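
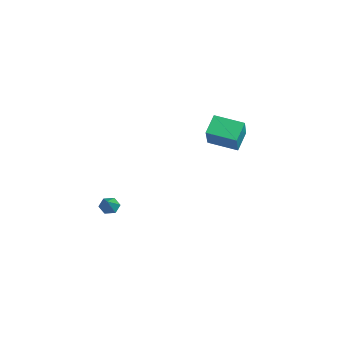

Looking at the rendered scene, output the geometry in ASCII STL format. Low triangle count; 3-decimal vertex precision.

solid 
facet normal -0.696 0.310 -0.647
outer loop
vertex -2.767 -3.14 -4.778
vertex -2.971 -2.821 -4.406
vertex -2.591 -2.642 -4.729
endloop
endfacet
facet normal 0.821 -0.239 -0.519
outer loop
vertex -2.767 -3.14 -4.778
vertex -2.591 -2.642 -4.729
vertex -1.989 -3.259 -3.494
endloop
endfacet
facet normal -0.696 0.310 -0.647
outer loop
vertex -2.591 -2.642 -4.729
vertex -2.971 -2.821 -4.406
vertex -2.794 -2.324 -4.358
endloop
endfacet
facet normal 0.792 0.604 -0.084
outer loop
vertex -2.591 -2.642 -4.729
vertex -2.794 -2.324 -4.358
vertex -1.989 -3.259 -3.494
endloop
endfacet
facet normal -0.696 0.310 -0.647
outer loop
vertex -2.794 -2.324 -4.358
vertex -2.971 -2.821 -4.406
vertex -3.174 -2.503 -4.035
endloop
endfacet
facet normal 0.188 0.749 0.636
outer loop
vertex -2.794 -2.324 -4.358
vertex -3.174 -2.503 -4.035
vertex -1.989 -3.259 -3.494
endloop
endfacet
facet normal -0.696 0.310 -0.647
outer loop
vertex -3.174 -2.503 -4.035
vertex -2.971 -2.821 -4.406
vertex -3.351 -3.0 -4.083
endloop
endfacet
facet normal -0.388 0.049 0.920
outer loop
vertex -3.174 -2.503 -4.035
vertex -3.351 -3.0 -4.083
vertex -1.989 -3.259 -3.494
endloop
endfacet
facet normal -0.696 0.310 -0.647
outer loop
vertex -3.351 -3.0 -4.083
vertex -2.971 -2.821 -4.406
vertex -3.147 -3.319 -4.455
endloop
endfacet
facet normal -0.361 -0.796 0.485
outer loop
vertex -3.351 -3.0 -4.083
vertex -3.147 -3.319 -4.455
vertex -1.989 -3.259 -3.494
endloop
endfacet
facet normal -0.696 0.310 -0.647
outer loop
vertex -3.147 -3.319 -4.455
vertex -2.971 -2.821 -4.406
vertex -2.767 -3.14 -4.778
endloop
endfacet
facet normal 0.244 -0.941 -0.235
outer loop
vertex -3.147 -3.319 -4.455
vertex -2.767 -3.14 -4.778
vertex -1.989 -3.259 -3.494
endloop
endfacet
facet normal -0.592 -0.783 0.193
outer loop
vertex 1.161 0.928 3.071
vertex 0.064 1.446 1.81
vertex 1.734 0.309 2.319
endloop
endfacet
facet normal 0.627 -0.296 0.721
outer loop
vertex 2.616 1.474 2.03
vertex 1.161 0.928 3.071
vertex 1.734 0.309 2.319
endloop
endfacet
facet normal -0.592 -0.782 0.195
outer loop
vertex 1.734 0.309 2.319
vertex 0.064 1.446 1.81
vertex 0.636 0.826 1.058
endloop
endfacet
facet normal 0.506 -0.548 -0.666
outer loop
vertex 0.636 0.826 1.058
vertex 2.616 1.474 2.03
vertex 1.734 0.309 2.319
endloop
endfacet
facet normal -0.506 0.548 0.666
outer loop
vertex 1.161 0.928 3.071
vertex 0.946 2.611 1.521
vertex 0.064 1.446 1.81
endloop
endfacet
facet normal 0.627 -0.296 0.721
outer loop
vertex 2.044 2.094 2.782
vertex 1.161 0.928 3.071
vertex 2.616 1.474 2.03
endloop
endfacet
facet normal -0.506 0.548 0.666
outer loop
vertex 2.044 2.094 2.782
vertex 0.946 2.611 1.521
vertex 1.161 0.928 3.071
endloop
endfacet
facet normal -0.627 0.296 -0.721
outer loop
vertex 0.064 1.446 1.81
vertex 0.946 2.611 1.521
vertex 0.636 0.826 1.058
endloop
endfacet
facet normal 0.506 -0.548 -0.666
outer loop
vertex 1.519 1.992 0.769
vertex 2.616 1.474 2.03
vertex 0.636 0.826 1.058
endloop
endfacet
facet normal -0.627 0.296 -0.721
outer loop
vertex 0.636 0.826 1.058
vertex 0.946 2.611 1.521
vertex 1.519 1.992 0.769
endloop
endfacet
facet normal 0.592 0.782 -0.194
outer loop
vertex 1.519 1.992 0.769
vertex 2.044 2.094 2.782
vertex 2.616 1.474 2.03
endloop
endfacet
facet normal 0.591 0.783 -0.194
outer loop
vertex 0.946 2.611 1.521
vertex 2.044 2.094 2.782
vertex 1.519 1.992 0.769
endloop
endfacet

endsolid


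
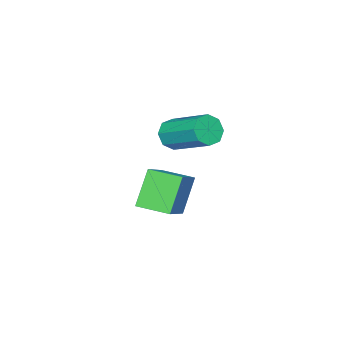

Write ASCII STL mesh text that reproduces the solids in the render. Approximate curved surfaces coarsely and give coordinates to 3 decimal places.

solid 
facet normal -0.731 -0.402 -0.552
outer loop
vertex -4.116 1.091 -2.273
vertex -4.573 2.105 -2.407
vertex -3.322 1.29 -3.47
endloop
endfacet
facet normal 0.408 -0.905 0.120
outer loop
vertex -1.787 2.135 -2.313
vertex -4.116 1.091 -2.273
vertex -3.322 1.29 -3.47
endloop
endfacet
facet normal -0.731 -0.403 -0.551
outer loop
vertex -3.322 1.29 -3.47
vertex -4.573 2.105 -2.407
vertex -3.779 2.304 -3.605
endloop
endfacet
facet normal 0.547 0.137 -0.826
outer loop
vertex -3.779 2.304 -3.605
vertex -1.787 2.135 -2.313
vertex -3.322 1.29 -3.47
endloop
endfacet
facet normal -0.547 -0.137 0.826
outer loop
vertex -4.116 1.091 -2.273
vertex -3.038 2.95 -1.25
vertex -4.573 2.105 -2.407
endloop
endfacet
facet normal 0.408 -0.905 0.120
outer loop
vertex -2.581 1.936 -1.115
vertex -4.116 1.091 -2.273
vertex -1.787 2.135 -2.313
endloop
endfacet
facet normal -0.547 -0.137 0.826
outer loop
vertex -2.581 1.936 -1.115
vertex -3.038 2.95 -1.25
vertex -4.116 1.091 -2.273
endloop
endfacet
facet normal -0.408 0.905 -0.120
outer loop
vertex -4.573 2.105 -2.407
vertex -3.038 2.95 -1.25
vertex -3.779 2.304 -3.605
endloop
endfacet
facet normal 0.547 0.137 -0.826
outer loop
vertex -2.244 3.149 -2.447
vertex -1.787 2.135 -2.313
vertex -3.779 2.304 -3.605
endloop
endfacet
facet normal -0.408 0.905 -0.120
outer loop
vertex -3.779 2.304 -3.605
vertex -3.038 2.95 -1.25
vertex -2.244 3.149 -2.447
endloop
endfacet
facet normal 0.731 0.402 0.551
outer loop
vertex -2.244 3.149 -2.447
vertex -2.581 1.936 -1.115
vertex -1.787 2.135 -2.313
endloop
endfacet
facet normal 0.731 0.403 0.552
outer loop
vertex -3.038 2.95 -1.25
vertex -2.581 1.936 -1.115
vertex -2.244 3.149 -2.447
endloop
endfacet
facet normal -0.035 -0.872 -0.489
outer loop
vertex -2.825 2.335 0.039
vertex -3.381 2.255 0.221
vertex -3.128 2.508 -0.248
endloop
endfacet
facet normal 0.741 0.306 -0.598
outer loop
vertex -2.825 2.335 0.039
vertex -3.128 2.508 -0.248
vertex -2.764 3.824 0.876
endloop
endfacet
facet normal 0.742 0.305 -0.597
outer loop
vertex -2.764 3.824 0.876
vertex -3.128 2.508 -0.248
vertex -3.066 3.998 0.59
endloop
endfacet
facet normal 0.038 0.871 0.490
outer loop
vertex -2.764 3.824 0.876
vertex -3.066 3.998 0.59
vertex -3.319 3.745 1.059
endloop
endfacet
facet normal -0.037 -0.871 -0.490
outer loop
vertex -3.128 2.508 -0.248
vertex -3.381 2.255 0.221
vertex -3.578 2.534 -0.26
endloop
endfacet
facet normal 0.051 0.488 -0.871
outer loop
vertex -3.128 2.508 -0.248
vertex -3.578 2.534 -0.26
vertex -3.066 3.998 0.59
endloop
endfacet
facet normal 0.050 0.488 -0.871
outer loop
vertex -3.066 3.998 0.59
vertex -3.578 2.534 -0.26
vertex -3.517 4.023 0.578
endloop
endfacet
facet normal 0.035 0.871 0.489
outer loop
vertex -3.066 3.998 0.59
vertex -3.517 4.023 0.578
vertex -3.319 3.745 1.059
endloop
endfacet
facet normal -0.036 -0.871 -0.490
outer loop
vertex -3.578 2.534 -0.26
vertex -3.381 2.255 0.221
vertex -3.913 2.396 0.01
endloop
endfacet
facet normal -0.670 0.385 -0.635
outer loop
vertex -3.578 2.534 -0.26
vertex -3.913 2.396 0.01
vertex -3.517 4.023 0.578
endloop
endfacet
facet normal -0.668 0.385 -0.636
outer loop
vertex -3.517 4.023 0.578
vertex -3.913 2.396 0.01
vertex -3.852 3.886 0.847
endloop
endfacet
facet normal 0.036 0.872 0.489
outer loop
vertex -3.517 4.023 0.578
vertex -3.852 3.886 0.847
vertex -3.319 3.745 1.059
endloop
endfacet
facet normal -0.037 -0.872 -0.489
outer loop
vertex -3.913 2.396 0.01
vertex -3.381 2.255 0.221
vertex -3.936 2.176 0.404
endloop
endfacet
facet normal -0.998 0.056 -0.027
outer loop
vertex -3.913 2.396 0.01
vertex -3.936 2.176 0.404
vertex -3.852 3.886 0.847
endloop
endfacet
facet normal -0.998 0.056 -0.027
outer loop
vertex -3.852 3.886 0.847
vertex -3.936 2.176 0.404
vertex -3.875 3.665 1.241
endloop
endfacet
facet normal 0.035 0.871 0.490
outer loop
vertex -3.852 3.886 0.847
vertex -3.875 3.665 1.241
vertex -3.319 3.745 1.059
endloop
endfacet
facet normal -0.038 -0.871 -0.490
outer loop
vertex -3.936 2.176 0.404
vertex -3.381 2.255 0.221
vertex -3.634 2.002 0.69
endloop
endfacet
facet normal -0.742 -0.305 0.597
outer loop
vertex -3.936 2.176 0.404
vertex -3.634 2.002 0.69
vertex -3.875 3.665 1.241
endloop
endfacet
facet normal -0.741 -0.306 0.598
outer loop
vertex -3.875 3.665 1.241
vertex -3.634 2.002 0.69
vertex -3.572 3.492 1.528
endloop
endfacet
facet normal 0.035 0.872 0.489
outer loop
vertex -3.875 3.665 1.241
vertex -3.572 3.492 1.528
vertex -3.319 3.745 1.059
endloop
endfacet
facet normal -0.035 -0.871 -0.489
outer loop
vertex -3.634 2.002 0.69
vertex -3.381 2.255 0.221
vertex -3.183 1.977 0.702
endloop
endfacet
facet normal -0.050 -0.488 0.871
outer loop
vertex -3.634 2.002 0.69
vertex -3.183 1.977 0.702
vertex -3.572 3.492 1.528
endloop
endfacet
facet normal -0.051 -0.488 0.871
outer loop
vertex -3.572 3.492 1.528
vertex -3.183 1.977 0.702
vertex -3.122 3.466 1.54
endloop
endfacet
facet normal 0.037 0.871 0.490
outer loop
vertex -3.572 3.492 1.528
vertex -3.122 3.466 1.54
vertex -3.319 3.745 1.059
endloop
endfacet
facet normal -0.036 -0.872 -0.489
outer loop
vertex -3.183 1.977 0.702
vertex -3.381 2.255 0.221
vertex -2.848 2.114 0.433
endloop
endfacet
facet normal 0.668 -0.385 0.636
outer loop
vertex -3.183 1.977 0.702
vertex -2.848 2.114 0.433
vertex -3.122 3.466 1.54
endloop
endfacet
facet normal 0.670 -0.384 0.635
outer loop
vertex -3.122 3.466 1.54
vertex -2.848 2.114 0.433
vertex -2.787 3.604 1.27
endloop
endfacet
facet normal 0.036 0.871 0.490
outer loop
vertex -3.122 3.466 1.54
vertex -2.787 3.604 1.27
vertex -3.319 3.745 1.059
endloop
endfacet
facet normal -0.035 -0.871 -0.490
outer loop
vertex -2.848 2.114 0.433
vertex -3.381 2.255 0.221
vertex -2.825 2.335 0.039
endloop
endfacet
facet normal 0.998 -0.056 0.027
outer loop
vertex -2.848 2.114 0.433
vertex -2.825 2.335 0.039
vertex -2.787 3.604 1.27
endloop
endfacet
facet normal 0.998 -0.056 0.027
outer loop
vertex -2.787 3.604 1.27
vertex -2.825 2.335 0.039
vertex -2.764 3.824 0.876
endloop
endfacet
facet normal 0.037 0.872 0.489
outer loop
vertex -2.787 3.604 1.27
vertex -2.764 3.824 0.876
vertex -3.319 3.745 1.059
endloop
endfacet

endsolid


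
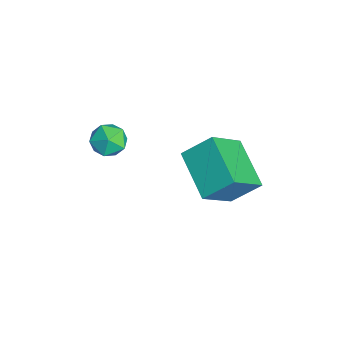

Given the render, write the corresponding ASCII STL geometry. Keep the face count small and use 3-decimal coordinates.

solid 
facet normal -0.416 0.614 -0.671
outer loop
vertex 1.195 2.696 1.043
vertex 3.135 3.163 0.268
vertex 1.082 1.574 0.085
endloop
endfacet
facet normal -0.906 -0.218 0.362
outer loop
vertex 1.905 0.357 1.412
vertex 1.195 2.696 1.043
vertex 1.082 1.574 0.085
endloop
endfacet
facet normal -0.416 0.614 -0.671
outer loop
vertex 1.082 1.574 0.085
vertex 3.135 3.163 0.268
vertex 3.022 2.04 -0.69
endloop
endfacet
facet normal -0.077 -0.758 -0.648
outer loop
vertex 3.022 2.04 -0.69
vertex 1.905 0.357 1.412
vertex 1.082 1.574 0.085
endloop
endfacet
facet normal 0.076 0.758 0.648
outer loop
vertex 1.195 2.696 1.043
vertex 3.958 1.946 1.595
vertex 3.135 3.163 0.268
endloop
endfacet
facet normal -0.906 -0.218 0.362
outer loop
vertex 2.018 1.48 2.37
vertex 1.195 2.696 1.043
vertex 1.905 0.357 1.412
endloop
endfacet
facet normal 0.076 0.758 0.647
outer loop
vertex 2.018 1.48 2.37
vertex 3.958 1.946 1.595
vertex 1.195 2.696 1.043
endloop
endfacet
facet normal 0.906 0.218 -0.362
outer loop
vertex 3.135 3.163 0.268
vertex 3.958 1.946 1.595
vertex 3.022 2.04 -0.69
endloop
endfacet
facet normal -0.076 -0.758 -0.648
outer loop
vertex 3.845 0.824 0.637
vertex 1.905 0.357 1.412
vertex 3.022 2.04 -0.69
endloop
endfacet
facet normal 0.906 0.218 -0.362
outer loop
vertex 3.022 2.04 -0.69
vertex 3.958 1.946 1.595
vertex 3.845 0.824 0.637
endloop
endfacet
facet normal 0.416 -0.614 0.671
outer loop
vertex 3.845 0.824 0.637
vertex 2.018 1.48 2.37
vertex 1.905 0.357 1.412
endloop
endfacet
facet normal 0.416 -0.614 0.671
outer loop
vertex 3.958 1.946 1.595
vertex 2.018 1.48 2.37
vertex 3.845 0.824 0.637
endloop
endfacet
facet normal -0.541 0.316 0.779
outer loop
vertex 1.322 -1.678 2.636
vertex 0.651 -1.964 2.286
vertex 1.083 -2.439 2.779
endloop
endfacet
facet normal 0.122 0.146 0.982
outer loop
vertex 1.322 -1.678 2.636
vertex 1.083 -2.439 2.779
vertex 1.867 -2.276 2.657
endloop
endfacet
facet normal 0.576 0.547 0.607
outer loop
vertex 1.322 -1.678 2.636
vertex 1.867 -2.276 2.657
vertex 1.919 -1.701 2.09
endloop
endfacet
facet normal 0.195 0.966 0.173
outer loop
vertex 1.322 -1.678 2.636
vertex 1.919 -1.701 2.09
vertex 1.167 -1.508 1.86
endloop
endfacet
facet normal -0.496 0.822 0.279
outer loop
vertex 1.322 -1.678 2.636
vertex 1.167 -1.508 1.86
vertex 0.651 -1.964 2.286
endloop
endfacet
facet normal 0.238 -0.537 0.810
outer loop
vertex 1.867 -2.276 2.657
vertex 1.083 -2.439 2.779
vertex 1.533 -2.932 2.32
endloop
endfacet
facet normal -0.837 -0.262 0.481
outer loop
vertex 1.083 -2.439 2.779
vertex 0.651 -1.964 2.286
vertex 0.781 -2.739 2.09
endloop
endfacet
facet normal -0.763 0.557 -0.328
outer loop
vertex 0.651 -1.964 2.286
vertex 1.167 -1.508 1.86
vertex 0.833 -2.164 1.523
endloop
endfacet
facet normal 0.356 0.790 -0.500
outer loop
vertex 1.167 -1.508 1.86
vertex 1.919 -1.701 2.09
vertex 1.617 -2.001 1.401
endloop
endfacet
facet normal 0.973 0.112 0.203
outer loop
vertex 1.919 -1.701 2.09
vertex 1.867 -2.276 2.657
vertex 2.049 -2.476 1.894
endloop
endfacet
facet normal -0.195 -0.966 -0.173
outer loop
vertex 1.378 -2.762 1.544
vertex 1.533 -2.932 2.32
vertex 0.781 -2.739 2.09
endloop
endfacet
facet normal -0.576 -0.547 -0.607
outer loop
vertex 1.378 -2.762 1.544
vertex 0.781 -2.739 2.09
vertex 0.833 -2.164 1.523
endloop
endfacet
facet normal -0.122 -0.146 -0.982
outer loop
vertex 1.378 -2.762 1.544
vertex 0.833 -2.164 1.523
vertex 1.617 -2.001 1.401
endloop
endfacet
facet normal 0.541 -0.316 -0.779
outer loop
vertex 1.378 -2.762 1.544
vertex 1.617 -2.001 1.401
vertex 2.049 -2.476 1.894
endloop
endfacet
facet normal 0.496 -0.822 -0.279
outer loop
vertex 1.378 -2.762 1.544
vertex 2.049 -2.476 1.894
vertex 1.533 -2.932 2.32
endloop
endfacet
facet normal -0.356 -0.790 0.500
outer loop
vertex 0.781 -2.739 2.09
vertex 1.533 -2.932 2.32
vertex 1.083 -2.439 2.779
endloop
endfacet
facet normal -0.973 -0.112 -0.203
outer loop
vertex 0.833 -2.164 1.523
vertex 0.781 -2.739 2.09
vertex 0.651 -1.964 2.286
endloop
endfacet
facet normal -0.238 0.537 -0.810
outer loop
vertex 1.617 -2.001 1.401
vertex 0.833 -2.164 1.523
vertex 1.167 -1.508 1.86
endloop
endfacet
facet normal 0.837 0.262 -0.481
outer loop
vertex 2.049 -2.476 1.894
vertex 1.617 -2.001 1.401
vertex 1.919 -1.701 2.09
endloop
endfacet
facet normal 0.763 -0.557 0.328
outer loop
vertex 1.533 -2.932 2.32
vertex 2.049 -2.476 1.894
vertex 1.867 -2.276 2.657
endloop
endfacet

endsolid


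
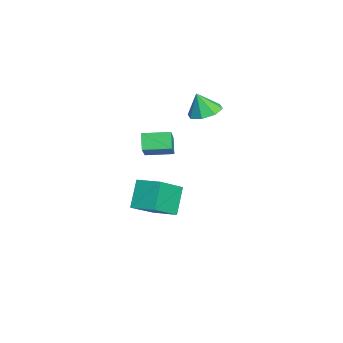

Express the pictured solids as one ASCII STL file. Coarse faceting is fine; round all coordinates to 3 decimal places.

solid 
facet normal -0.611 -0.053 0.790
outer loop
vertex 0.608 -2.951 3.113
vertex 0.61 -1.524 3.211
vertex -0.873 -2.87 1.974
endloop
endfacet
facet normal -0.002 -0.998 -0.068
outer loop
vertex -0.25 -2.816 1.169
vertex 0.608 -2.951 3.113
vertex -0.873 -2.87 1.974
endloop
endfacet
facet normal -0.611 -0.053 0.790
outer loop
vertex -0.873 -2.87 1.974
vertex 0.61 -1.524 3.211
vertex -0.871 -1.444 2.072
endloop
endfacet
facet normal -0.791 0.043 -0.610
outer loop
vertex -0.871 -1.444 2.072
vertex -0.25 -2.816 1.169
vertex -0.873 -2.87 1.974
endloop
endfacet
facet normal 0.791 -0.043 0.610
outer loop
vertex 0.608 -2.951 3.113
vertex 1.233 -1.47 2.406
vertex 0.61 -1.524 3.211
endloop
endfacet
facet normal -0.001 -0.998 -0.069
outer loop
vertex 1.231 -2.896 2.308
vertex 0.608 -2.951 3.113
vertex -0.25 -2.816 1.169
endloop
endfacet
facet normal 0.792 -0.043 0.610
outer loop
vertex 1.231 -2.896 2.308
vertex 1.233 -1.47 2.406
vertex 0.608 -2.951 3.113
endloop
endfacet
facet normal 0.002 0.998 0.068
outer loop
vertex 0.61 -1.524 3.211
vertex 1.233 -1.47 2.406
vertex -0.871 -1.444 2.072
endloop
endfacet
facet normal -0.792 0.043 -0.610
outer loop
vertex -0.248 -1.389 1.267
vertex -0.25 -2.816 1.169
vertex -0.871 -1.444 2.072
endloop
endfacet
facet normal 0.001 0.998 0.069
outer loop
vertex -0.871 -1.444 2.072
vertex 1.233 -1.47 2.406
vertex -0.248 -1.389 1.267
endloop
endfacet
facet normal 0.611 0.053 -0.790
outer loop
vertex -0.248 -1.389 1.267
vertex 1.231 -2.896 2.308
vertex -0.25 -2.816 1.169
endloop
endfacet
facet normal 0.611 0.053 -0.790
outer loop
vertex 1.233 -1.47 2.406
vertex 1.231 -2.896 2.308
vertex -0.248 -1.389 1.267
endloop
endfacet
facet normal -0.523 -0.830 -0.193
outer loop
vertex -1.947 -3.625 -3.494
vertex -2.941 -3.338 -2.034
vertex -3.273 -2.531 -4.612
endloop
endfacet
facet normal 0.556 -0.160 -0.816
outer loop
vertex -2.499 -1.302 -4.326
vertex -1.947 -3.625 -3.494
vertex -3.273 -2.531 -4.612
endloop
endfacet
facet normal -0.523 -0.830 -0.193
outer loop
vertex -3.273 -2.531 -4.612
vertex -2.941 -3.338 -2.034
vertex -4.267 -2.244 -3.151
endloop
endfacet
facet normal -0.647 0.534 -0.545
outer loop
vertex -4.267 -2.244 -3.151
vertex -2.499 -1.302 -4.326
vertex -3.273 -2.531 -4.612
endloop
endfacet
facet normal 0.646 -0.534 0.545
outer loop
vertex -1.947 -3.625 -3.494
vertex -2.167 -2.109 -1.748
vertex -2.941 -3.338 -2.034
endloop
endfacet
facet normal 0.555 -0.160 -0.816
outer loop
vertex -1.173 -2.396 -3.209
vertex -1.947 -3.625 -3.494
vertex -2.499 -1.302 -4.326
endloop
endfacet
facet normal 0.647 -0.534 0.545
outer loop
vertex -1.173 -2.396 -3.209
vertex -2.167 -2.109 -1.748
vertex -1.947 -3.625 -3.494
endloop
endfacet
facet normal -0.555 0.160 0.816
outer loop
vertex -2.941 -3.338 -2.034
vertex -2.167 -2.109 -1.748
vertex -4.267 -2.244 -3.151
endloop
endfacet
facet normal -0.647 0.534 -0.545
outer loop
vertex -3.493 -1.015 -2.866
vertex -2.499 -1.302 -4.326
vertex -4.267 -2.244 -3.151
endloop
endfacet
facet normal -0.555 0.161 0.816
outer loop
vertex -4.267 -2.244 -3.151
vertex -2.167 -2.109 -1.748
vertex -3.493 -1.015 -2.866
endloop
endfacet
facet normal 0.523 0.830 0.193
outer loop
vertex -3.493 -1.015 -2.866
vertex -1.173 -2.396 -3.209
vertex -2.499 -1.302 -4.326
endloop
endfacet
facet normal 0.523 0.830 0.193
outer loop
vertex -2.167 -2.109 -1.748
vertex -1.173 -2.396 -3.209
vertex -3.493 -1.015 -2.866
endloop
endfacet
facet normal -0.007 0.332 -0.943
outer loop
vertex -3.347 -0.638 2.151
vertex -3.875 0.094 2.413
vertex -2.952 -0.07 2.348
endloop
endfacet
facet normal 0.707 -0.614 0.352
outer loop
vertex -3.347 -0.638 2.151
vertex -2.952 -0.07 2.348
vertex -3.865 -0.354 3.687
endloop
endfacet
facet normal -0.007 0.332 -0.943
outer loop
vertex -2.952 -0.07 2.348
vertex -3.875 0.094 2.413
vertex -3.098 0.594 2.583
endloop
endfacet
facet normal 0.828 -0.017 0.561
outer loop
vertex -2.952 -0.07 2.348
vertex -3.098 0.594 2.583
vertex -3.865 -0.354 3.687
endloop
endfacet
facet normal -0.008 0.332 -0.943
outer loop
vertex -3.098 0.594 2.583
vertex -3.875 0.094 2.413
vertex -3.699 0.966 2.719
endloop
endfacet
facet normal 0.467 0.484 0.740
outer loop
vertex -3.098 0.594 2.583
vertex -3.699 0.966 2.719
vertex -3.865 -0.354 3.687
endloop
endfacet
facet normal -0.009 0.333 -0.943
outer loop
vertex -3.699 0.966 2.719
vertex -3.875 0.094 2.413
vertex -4.403 0.826 2.676
endloop
endfacet
facet normal -0.167 0.597 0.785
outer loop
vertex -3.699 0.966 2.719
vertex -4.403 0.826 2.676
vertex -3.865 -0.354 3.687
endloop
endfacet
facet normal -0.008 0.333 -0.943
outer loop
vertex -4.403 0.826 2.676
vertex -3.875 0.094 2.413
vertex -4.799 0.258 2.479
endloop
endfacet
facet normal -0.698 0.255 0.669
outer loop
vertex -4.403 0.826 2.676
vertex -4.799 0.258 2.479
vertex -3.865 -0.354 3.687
endloop
endfacet
facet normal -0.008 0.332 -0.943
outer loop
vertex -4.799 0.258 2.479
vertex -3.875 0.094 2.413
vertex -4.653 -0.406 2.244
endloop
endfacet
facet normal -0.819 -0.343 0.460
outer loop
vertex -4.799 0.258 2.479
vertex -4.653 -0.406 2.244
vertex -3.865 -0.354 3.687
endloop
endfacet
facet normal -0.008 0.332 -0.943
outer loop
vertex -4.653 -0.406 2.244
vertex -3.875 0.094 2.413
vertex -4.052 -0.777 2.108
endloop
endfacet
facet normal -0.458 -0.844 0.280
outer loop
vertex -4.653 -0.406 2.244
vertex -4.052 -0.777 2.108
vertex -3.865 -0.354 3.687
endloop
endfacet
facet normal -0.008 0.332 -0.943
outer loop
vertex -4.052 -0.777 2.108
vertex -3.875 0.094 2.413
vertex -3.347 -0.638 2.151
endloop
endfacet
facet normal 0.174 -0.956 0.236
outer loop
vertex -4.052 -0.777 2.108
vertex -3.347 -0.638 2.151
vertex -3.865 -0.354 3.687
endloop
endfacet

endsolid


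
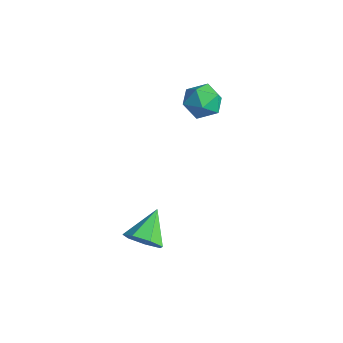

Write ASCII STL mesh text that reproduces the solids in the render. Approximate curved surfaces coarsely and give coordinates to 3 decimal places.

solid 
facet normal 0.426 -0.721 -0.547
outer loop
vertex 3.27 -1.472 -0.09
vertex 2.654 -1.396 -0.67
vertex 3.398 -0.987 -0.63
endloop
endfacet
facet normal 0.612 0.511 0.604
outer loop
vertex 3.27 -1.472 -0.09
vertex 3.398 -0.987 -0.63
vertex 1.986 -0.264 0.19
endloop
endfacet
facet normal 0.425 -0.720 -0.548
outer loop
vertex 3.398 -0.987 -0.63
vertex 2.654 -1.396 -0.67
vertex 2.965 -0.809 -1.2
endloop
endfacet
facet normal 0.433 0.900 -0.048
outer loop
vertex 3.398 -0.987 -0.63
vertex 2.965 -0.809 -1.2
vertex 1.986 -0.264 0.19
endloop
endfacet
facet normal 0.426 -0.720 -0.548
outer loop
vertex 2.965 -0.809 -1.2
vertex 2.654 -1.396 -0.67
vertex 2.298 -1.073 -1.371
endloop
endfacet
facet normal -0.212 0.850 -0.483
outer loop
vertex 2.965 -0.809 -1.2
vertex 2.298 -1.073 -1.371
vertex 1.986 -0.264 0.19
endloop
endfacet
facet normal 0.425 -0.720 -0.548
outer loop
vertex 2.298 -1.073 -1.371
vertex 2.654 -1.396 -0.67
vertex 1.899 -1.58 -1.014
endloop
endfacet
facet normal -0.838 0.397 -0.373
outer loop
vertex 2.298 -1.073 -1.371
vertex 1.899 -1.58 -1.014
vertex 1.986 -0.264 0.19
endloop
endfacet
facet normal 0.425 -0.721 -0.547
outer loop
vertex 1.899 -1.58 -1.014
vertex 2.654 -1.396 -0.67
vertex 2.068 -1.948 -0.398
endloop
endfacet
facet normal -0.973 -0.116 0.198
outer loop
vertex 1.899 -1.58 -1.014
vertex 2.068 -1.948 -0.398
vertex 1.986 -0.264 0.19
endloop
endfacet
facet normal 0.425 -0.721 -0.547
outer loop
vertex 2.068 -1.948 -0.398
vertex 2.654 -1.396 -0.67
vertex 2.679 -1.9 0.014
endloop
endfacet
facet normal -0.516 -0.305 0.801
outer loop
vertex 2.068 -1.948 -0.398
vertex 2.679 -1.9 0.014
vertex 1.986 -0.264 0.19
endloop
endfacet
facet normal 0.426 -0.721 -0.547
outer loop
vertex 2.679 -1.9 0.014
vertex 2.654 -1.396 -0.67
vertex 3.27 -1.472 -0.09
endloop
endfacet
facet normal 0.191 -0.025 0.981
outer loop
vertex 2.679 -1.9 0.014
vertex 3.27 -1.472 -0.09
vertex 1.986 -0.264 0.19
endloop
endfacet
facet normal -0.594 0.029 0.804
outer loop
vertex -1.106 4.364 3.415
vertex -1.522 3.585 3.135
vertex -0.779 3.541 3.686
endloop
endfacet
facet normal 0.039 0.327 0.944
outer loop
vertex -1.106 4.364 3.415
vertex -0.779 3.541 3.686
vertex -0.194 4.211 3.43
endloop
endfacet
facet normal 0.137 0.864 0.484
outer loop
vertex -1.106 4.364 3.415
vertex -0.194 4.211 3.43
vertex -0.574 4.668 2.722
endloop
endfacet
facet normal -0.436 0.898 0.060
outer loop
vertex -1.106 4.364 3.415
vertex -0.574 4.668 2.722
vertex -1.395 4.282 2.539
endloop
endfacet
facet normal -0.888 0.382 0.257
outer loop
vertex -1.106 4.364 3.415
vertex -1.395 4.282 2.539
vertex -1.522 3.585 3.135
endloop
endfacet
facet normal 0.544 -0.161 0.823
outer loop
vertex -0.194 4.211 3.43
vertex -0.779 3.541 3.686
vertex -0.045 3.338 3.161
endloop
endfacet
facet normal -0.480 -0.645 0.595
outer loop
vertex -0.779 3.541 3.686
vertex -1.522 3.585 3.135
vertex -0.866 2.952 2.978
endloop
endfacet
facet normal -0.954 -0.074 -0.290
outer loop
vertex -1.522 3.585 3.135
vertex -1.395 4.282 2.539
vertex -1.246 3.409 2.27
endloop
endfacet
facet normal -0.223 0.763 -0.607
outer loop
vertex -1.395 4.282 2.539
vertex -0.574 4.668 2.722
vertex -0.661 4.079 2.014
endloop
endfacet
facet normal 0.702 0.708 0.080
outer loop
vertex -0.574 4.668 2.722
vertex -0.194 4.211 3.43
vertex 0.082 4.035 2.565
endloop
endfacet
facet normal 0.436 -0.898 -0.060
outer loop
vertex -0.334 3.256 2.285
vertex -0.045 3.338 3.161
vertex -0.866 2.952 2.978
endloop
endfacet
facet normal -0.137 -0.864 -0.484
outer loop
vertex -0.334 3.256 2.285
vertex -0.866 2.952 2.978
vertex -1.246 3.409 2.27
endloop
endfacet
facet normal -0.039 -0.327 -0.944
outer loop
vertex -0.334 3.256 2.285
vertex -1.246 3.409 2.27
vertex -0.661 4.079 2.014
endloop
endfacet
facet normal 0.594 -0.029 -0.804
outer loop
vertex -0.334 3.256 2.285
vertex -0.661 4.079 2.014
vertex 0.082 4.035 2.565
endloop
endfacet
facet normal 0.888 -0.382 -0.257
outer loop
vertex -0.334 3.256 2.285
vertex 0.082 4.035 2.565
vertex -0.045 3.338 3.161
endloop
endfacet
facet normal 0.223 -0.763 0.607
outer loop
vertex -0.866 2.952 2.978
vertex -0.045 3.338 3.161
vertex -0.779 3.541 3.686
endloop
endfacet
facet normal -0.702 -0.708 -0.080
outer loop
vertex -1.246 3.409 2.27
vertex -0.866 2.952 2.978
vertex -1.522 3.585 3.135
endloop
endfacet
facet normal -0.544 0.161 -0.823
outer loop
vertex -0.661 4.079 2.014
vertex -1.246 3.409 2.27
vertex -1.395 4.282 2.539
endloop
endfacet
facet normal 0.480 0.645 -0.595
outer loop
vertex 0.082 4.035 2.565
vertex -0.661 4.079 2.014
vertex -0.574 4.668 2.722
endloop
endfacet
facet normal 0.954 0.074 0.290
outer loop
vertex -0.045 3.338 3.161
vertex 0.082 4.035 2.565
vertex -0.194 4.211 3.43
endloop
endfacet

endsolid


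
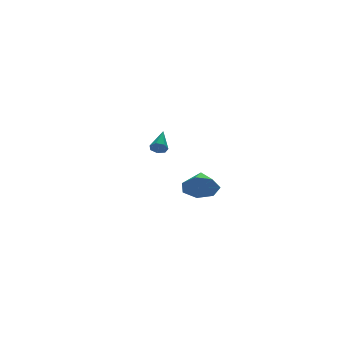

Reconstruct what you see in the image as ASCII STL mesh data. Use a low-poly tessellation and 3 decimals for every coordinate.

solid 
facet normal -0.437 -0.788 -0.434
outer loop
vertex -2.651 -3.921 -0.835
vertex -3.402 -3.894 -0.129
vertex -3.359 -3.415 -1.041
endloop
endfacet
facet normal 0.598 0.641 -0.481
outer loop
vertex -2.651 -3.921 -0.835
vertex -3.359 -3.415 -1.041
vertex -2.798 -2.806 0.469
endloop
endfacet
facet normal -0.438 -0.787 -0.434
outer loop
vertex -3.359 -3.415 -1.041
vertex -3.402 -3.894 -0.129
vertex -4.098 -3.269 -0.561
endloop
endfacet
facet normal -0.048 0.932 -0.358
outer loop
vertex -3.359 -3.415 -1.041
vertex -4.098 -3.269 -0.561
vertex -2.798 -2.806 0.469
endloop
endfacet
facet normal -0.437 -0.787 -0.435
outer loop
vertex -4.098 -3.269 -0.561
vertex -3.402 -3.894 -0.129
vertex -4.313 -3.594 0.244
endloop
endfacet
facet normal -0.476 0.852 0.217
outer loop
vertex -4.098 -3.269 -0.561
vertex -4.313 -3.594 0.244
vertex -2.798 -2.806 0.469
endloop
endfacet
facet normal -0.437 -0.788 -0.434
outer loop
vertex -4.313 -3.594 0.244
vertex -3.402 -3.894 -0.129
vertex -3.842 -4.144 0.768
endloop
endfacet
facet normal -0.361 0.463 0.810
outer loop
vertex -4.313 -3.594 0.244
vertex -3.842 -4.144 0.768
vertex -2.798 -2.806 0.469
endloop
endfacet
facet normal -0.436 -0.788 -0.434
outer loop
vertex -3.842 -4.144 0.768
vertex -3.402 -3.894 -0.129
vertex -3.039 -4.505 0.616
endloop
endfacet
facet normal 0.209 0.055 0.976
outer loop
vertex -3.842 -4.144 0.768
vertex -3.039 -4.505 0.616
vertex -2.798 -2.806 0.469
endloop
endfacet
facet normal -0.436 -0.788 -0.434
outer loop
vertex -3.039 -4.505 0.616
vertex -3.402 -3.894 -0.129
vertex -2.509 -4.406 -0.097
endloop
endfacet
facet normal 0.805 -0.063 0.590
outer loop
vertex -3.039 -4.505 0.616
vertex -2.509 -4.406 -0.097
vertex -2.798 -2.806 0.469
endloop
endfacet
facet normal -0.436 -0.788 -0.434
outer loop
vertex -2.509 -4.406 -0.097
vertex -3.402 -3.894 -0.129
vertex -2.651 -3.921 -0.835
endloop
endfacet
facet normal 0.979 0.197 -0.059
outer loop
vertex -2.509 -4.406 -0.097
vertex -2.651 -3.921 -0.835
vertex -2.798 -2.806 0.469
endloop
endfacet
facet normal -0.525 -0.697 -0.488
outer loop
vertex -1.821 3.294 -0.264
vertex -2.207 3.321 0.113
vertex -2.161 3.606 -0.344
endloop
endfacet
facet normal 0.576 0.453 -0.681
outer loop
vertex -1.821 3.294 -0.264
vertex -2.161 3.606 -0.344
vertex -1.353 4.459 0.907
endloop
endfacet
facet normal -0.523 -0.699 -0.488
outer loop
vertex -2.161 3.606 -0.344
vertex -2.207 3.321 0.113
vertex -2.536 3.703 -0.081
endloop
endfacet
facet normal -0.129 0.856 -0.500
outer loop
vertex -2.161 3.606 -0.344
vertex -2.536 3.703 -0.081
vertex -1.353 4.459 0.907
endloop
endfacet
facet normal -0.524 -0.699 -0.487
outer loop
vertex -2.536 3.703 -0.081
vertex -2.207 3.321 0.113
vertex -2.663 3.513 0.328
endloop
endfacet
facet normal -0.624 0.765 0.162
outer loop
vertex -2.536 3.703 -0.081
vertex -2.663 3.513 0.328
vertex -1.353 4.459 0.907
endloop
endfacet
facet normal -0.524 -0.698 -0.488
outer loop
vertex -2.663 3.513 0.328
vertex -2.207 3.321 0.113
vertex -2.447 3.178 0.575
endloop
endfacet
facet normal -0.536 0.249 0.807
outer loop
vertex -2.663 3.513 0.328
vertex -2.447 3.178 0.575
vertex -1.353 4.459 0.907
endloop
endfacet
facet normal -0.524 -0.698 -0.488
outer loop
vertex -2.447 3.178 0.575
vertex -2.207 3.321 0.113
vertex -2.05 2.951 0.473
endloop
endfacet
facet normal 0.069 -0.305 0.950
outer loop
vertex -2.447 3.178 0.575
vertex -2.05 2.951 0.473
vertex -1.353 4.459 0.907
endloop
endfacet
facet normal -0.524 -0.698 -0.489
outer loop
vertex -2.05 2.951 0.473
vertex -2.207 3.321 0.113
vertex -1.771 3.003 0.1
endloop
endfacet
facet normal 0.734 -0.478 0.482
outer loop
vertex -2.05 2.951 0.473
vertex -1.771 3.003 0.1
vertex -1.353 4.459 0.907
endloop
endfacet
facet normal -0.524 -0.699 -0.487
outer loop
vertex -1.771 3.003 0.1
vertex -2.207 3.321 0.113
vertex -1.821 3.294 -0.264
endloop
endfacet
facet normal 0.960 -0.140 -0.244
outer loop
vertex -1.771 3.003 0.1
vertex -1.821 3.294 -0.264
vertex -1.353 4.459 0.907
endloop
endfacet

endsolid


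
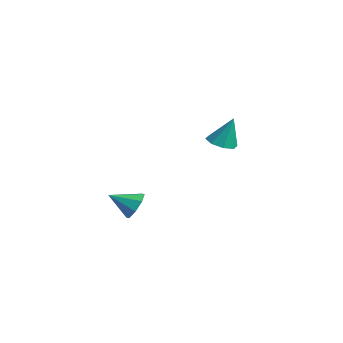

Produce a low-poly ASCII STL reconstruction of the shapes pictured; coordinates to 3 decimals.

solid 
facet normal 0.372 0.788 -0.491
outer loop
vertex 2.168 -2.248 -3.725
vertex 1.556 -2.27 -4.224
vertex 1.703 -1.911 -3.537
endloop
endfacet
facet normal 0.274 -0.152 0.950
outer loop
vertex 2.168 -2.248 -3.725
vertex 1.703 -1.911 -3.537
vertex 1.064 -3.31 -3.576
endloop
endfacet
facet normal 0.372 0.788 -0.491
outer loop
vertex 1.703 -1.911 -3.537
vertex 1.556 -2.27 -4.224
vertex 1.152 -1.784 -3.751
endloop
endfacet
facet normal -0.334 0.126 0.934
outer loop
vertex 1.703 -1.911 -3.537
vertex 1.152 -1.784 -3.751
vertex 1.064 -3.31 -3.576
endloop
endfacet
facet normal 0.373 0.788 -0.491
outer loop
vertex 1.152 -1.784 -3.751
vertex 1.556 -2.27 -4.224
vertex 0.838 -1.942 -4.243
endloop
endfacet
facet normal -0.853 0.108 0.510
outer loop
vertex 1.152 -1.784 -3.751
vertex 0.838 -1.942 -4.243
vertex 1.064 -3.31 -3.576
endloop
endfacet
facet normal 0.373 0.787 -0.491
outer loop
vertex 0.838 -1.942 -4.243
vertex 1.556 -2.27 -4.224
vertex 0.944 -2.292 -4.724
endloop
endfacet
facet normal -0.978 -0.197 -0.072
outer loop
vertex 0.838 -1.942 -4.243
vertex 0.944 -2.292 -4.724
vertex 1.064 -3.31 -3.576
endloop
endfacet
facet normal 0.373 0.787 -0.491
outer loop
vertex 0.944 -2.292 -4.724
vertex 1.556 -2.27 -4.224
vertex 1.409 -2.63 -4.912
endloop
endfacet
facet normal -0.635 -0.610 -0.474
outer loop
vertex 0.944 -2.292 -4.724
vertex 1.409 -2.63 -4.912
vertex 1.064 -3.31 -3.576
endloop
endfacet
facet normal 0.372 0.787 -0.491
outer loop
vertex 1.409 -2.63 -4.912
vertex 1.556 -2.27 -4.224
vertex 1.96 -2.757 -4.698
endloop
endfacet
facet normal -0.026 -0.888 -0.459
outer loop
vertex 1.409 -2.63 -4.912
vertex 1.96 -2.757 -4.698
vertex 1.064 -3.31 -3.576
endloop
endfacet
facet normal 0.373 0.787 -0.491
outer loop
vertex 1.96 -2.757 -4.698
vertex 1.556 -2.27 -4.224
vertex 2.274 -2.599 -4.206
endloop
endfacet
facet normal 0.493 -0.870 -0.035
outer loop
vertex 1.96 -2.757 -4.698
vertex 2.274 -2.599 -4.206
vertex 1.064 -3.31 -3.576
endloop
endfacet
facet normal 0.373 0.787 -0.492
outer loop
vertex 2.274 -2.599 -4.206
vertex 1.556 -2.27 -4.224
vertex 2.168 -2.248 -3.725
endloop
endfacet
facet normal 0.617 -0.565 0.548
outer loop
vertex 2.274 -2.599 -4.206
vertex 2.168 -2.248 -3.725
vertex 1.064 -3.31 -3.576
endloop
endfacet
facet normal -0.193 -0.283 -0.939
outer loop
vertex -0.65 3.065 -2.495
vertex -1.365 3.344 -2.432
vertex -0.687 3.631 -2.658
endloop
endfacet
facet normal 0.973 0.120 0.196
outer loop
vertex -0.65 3.065 -2.495
vertex -0.687 3.631 -2.658
vertex -1.055 3.796 -0.928
endloop
endfacet
facet normal -0.194 -0.283 -0.940
outer loop
vertex -0.687 3.631 -2.658
vertex -1.365 3.344 -2.432
vertex -1.121 4.028 -2.688
endloop
endfacet
facet normal 0.670 0.738 0.072
outer loop
vertex -0.687 3.631 -2.658
vertex -1.121 4.028 -2.688
vertex -1.055 3.796 -0.928
endloop
endfacet
facet normal -0.196 -0.282 -0.939
outer loop
vertex -1.121 4.028 -2.688
vertex -1.365 3.344 -2.432
vertex -1.698 4.025 -2.567
endloop
endfacet
facet normal 0.022 0.991 0.130
outer loop
vertex -1.121 4.028 -2.688
vertex -1.698 4.025 -2.567
vertex -1.055 3.796 -0.928
endloop
endfacet
facet normal -0.194 -0.281 -0.940
outer loop
vertex -1.698 4.025 -2.567
vertex -1.365 3.344 -2.432
vertex -2.08 3.623 -2.368
endloop
endfacet
facet normal -0.594 0.731 0.335
outer loop
vertex -1.698 4.025 -2.567
vertex -2.08 3.623 -2.368
vertex -1.055 3.796 -0.928
endloop
endfacet
facet normal -0.194 -0.282 -0.940
outer loop
vertex -2.08 3.623 -2.368
vertex -1.365 3.344 -2.432
vertex -2.043 3.058 -2.206
endloop
endfacet
facet normal -0.816 0.109 0.568
outer loop
vertex -2.08 3.623 -2.368
vertex -2.043 3.058 -2.206
vertex -1.055 3.796 -0.928
endloop
endfacet
facet normal -0.194 -0.282 -0.939
outer loop
vertex -2.043 3.058 -2.206
vertex -1.365 3.344 -2.432
vertex -1.609 2.66 -2.176
endloop
endfacet
facet normal -0.514 -0.508 0.691
outer loop
vertex -2.043 3.058 -2.206
vertex -1.609 2.66 -2.176
vertex -1.055 3.796 -0.928
endloop
endfacet
facet normal -0.194 -0.282 -0.939
outer loop
vertex -1.609 2.66 -2.176
vertex -1.365 3.344 -2.432
vertex -1.032 2.663 -2.296
endloop
endfacet
facet normal 0.136 -0.762 0.633
outer loop
vertex -1.609 2.66 -2.176
vertex -1.032 2.663 -2.296
vertex -1.055 3.796 -0.928
endloop
endfacet
facet normal -0.193 -0.282 -0.940
outer loop
vertex -1.032 2.663 -2.296
vertex -1.365 3.344 -2.432
vertex -0.65 3.065 -2.495
endloop
endfacet
facet normal 0.751 -0.502 0.428
outer loop
vertex -1.032 2.663 -2.296
vertex -0.65 3.065 -2.495
vertex -1.055 3.796 -0.928
endloop
endfacet

endsolid


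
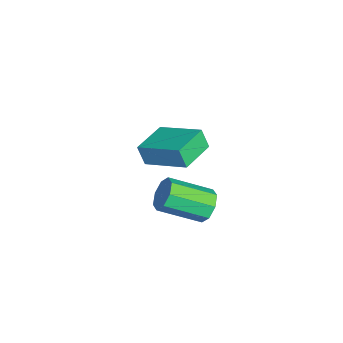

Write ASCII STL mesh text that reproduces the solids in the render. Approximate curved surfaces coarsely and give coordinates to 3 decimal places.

solid 
facet normal -0.488 -0.793 -0.363
outer loop
vertex -2.407 -5.315 -1.239
vertex -3.885 -4.417 -1.213
vertex -2.23 -4.998 -2.17
endloop
endfacet
facet normal 0.855 -0.519 -0.014
outer loop
vertex -1.175 -3.283 -1.387
vertex -2.407 -5.315 -1.239
vertex -2.23 -4.998 -2.17
endloop
endfacet
facet normal -0.488 -0.794 -0.363
outer loop
vertex -2.23 -4.998 -2.17
vertex -3.885 -4.417 -1.213
vertex -3.709 -4.099 -2.145
endloop
endfacet
facet normal 0.177 0.317 -0.932
outer loop
vertex -3.709 -4.099 -2.145
vertex -1.175 -3.283 -1.387
vertex -2.23 -4.998 -2.17
endloop
endfacet
facet normal -0.176 -0.317 0.932
outer loop
vertex -2.407 -5.315 -1.239
vertex -2.83 -2.702 -0.43
vertex -3.885 -4.417 -1.213
endloop
endfacet
facet normal 0.854 -0.519 -0.016
outer loop
vertex -1.351 -3.601 -0.455
vertex -2.407 -5.315 -1.239
vertex -1.175 -3.283 -1.387
endloop
endfacet
facet normal -0.177 -0.317 0.932
outer loop
vertex -1.351 -3.601 -0.455
vertex -2.83 -2.702 -0.43
vertex -2.407 -5.315 -1.239
endloop
endfacet
facet normal -0.855 0.519 0.016
outer loop
vertex -3.885 -4.417 -1.213
vertex -2.83 -2.702 -0.43
vertex -3.709 -4.099 -2.145
endloop
endfacet
facet normal 0.176 0.317 -0.932
outer loop
vertex -2.653 -2.385 -1.361
vertex -1.175 -3.283 -1.387
vertex -3.709 -4.099 -2.145
endloop
endfacet
facet normal -0.854 0.520 0.015
outer loop
vertex -3.709 -4.099 -2.145
vertex -2.83 -2.702 -0.43
vertex -2.653 -2.385 -1.361
endloop
endfacet
facet normal 0.488 0.793 0.363
outer loop
vertex -2.653 -2.385 -1.361
vertex -1.351 -3.601 -0.455
vertex -1.175 -3.283 -1.387
endloop
endfacet
facet normal 0.488 0.793 0.363
outer loop
vertex -2.83 -2.702 -0.43
vertex -1.351 -3.601 -0.455
vertex -2.653 -2.385 -1.361
endloop
endfacet
facet normal -0.086 0.884 -0.460
outer loop
vertex 2.388 -2.14 -0.499
vertex 1.846 -2.439 -0.973
vertex 1.836 -2.08 -0.281
endloop
endfacet
facet normal 0.369 0.457 0.809
outer loop
vertex 2.388 -2.14 -0.499
vertex 1.836 -2.08 -0.281
vertex 2.557 -3.881 0.407
endloop
endfacet
facet normal 0.369 0.457 0.810
outer loop
vertex 2.557 -3.881 0.407
vertex 1.836 -2.08 -0.281
vertex 2.004 -3.821 0.625
endloop
endfacet
facet normal 0.086 -0.883 0.461
outer loop
vertex 2.557 -3.881 0.407
vertex 2.004 -3.821 0.625
vertex 2.014 -4.181 -0.067
endloop
endfacet
facet normal -0.085 0.884 -0.460
outer loop
vertex 1.836 -2.08 -0.281
vertex 1.846 -2.439 -0.973
vertex 1.289 -2.23 -0.468
endloop
endfacet
facet normal -0.392 0.395 0.831
outer loop
vertex 1.836 -2.08 -0.281
vertex 1.289 -2.23 -0.468
vertex 2.004 -3.821 0.625
endloop
endfacet
facet normal -0.393 0.394 0.831
outer loop
vertex 2.004 -3.821 0.625
vertex 1.289 -2.23 -0.468
vertex 1.458 -3.971 0.438
endloop
endfacet
facet normal 0.085 -0.883 0.461
outer loop
vertex 2.004 -3.821 0.625
vertex 1.458 -3.971 0.438
vertex 2.014 -4.181 -0.067
endloop
endfacet
facet normal -0.086 0.884 -0.460
outer loop
vertex 1.289 -2.23 -0.468
vertex 1.846 -2.439 -0.973
vertex 1.069 -2.503 -0.951
endloop
endfacet
facet normal -0.926 0.100 0.365
outer loop
vertex 1.289 -2.23 -0.468
vertex 1.069 -2.503 -0.951
vertex 1.458 -3.971 0.438
endloop
endfacet
facet normal -0.925 0.101 0.366
outer loop
vertex 1.458 -3.971 0.438
vertex 1.069 -2.503 -0.951
vertex 1.237 -4.244 -0.045
endloop
endfacet
facet normal 0.085 -0.884 0.461
outer loop
vertex 1.458 -3.971 0.438
vertex 1.237 -4.244 -0.045
vertex 2.014 -4.181 -0.067
endloop
endfacet
facet normal -0.086 0.883 -0.461
outer loop
vertex 1.069 -2.503 -0.951
vertex 1.846 -2.439 -0.973
vertex 1.303 -2.739 -1.447
endloop
endfacet
facet normal -0.916 -0.251 -0.313
outer loop
vertex 1.069 -2.503 -0.951
vertex 1.303 -2.739 -1.447
vertex 1.237 -4.244 -0.045
endloop
endfacet
facet normal -0.915 -0.252 -0.314
outer loop
vertex 1.237 -4.244 -0.045
vertex 1.303 -2.739 -1.447
vertex 1.472 -4.48 -0.541
endloop
endfacet
facet normal 0.085 -0.884 0.461
outer loop
vertex 1.237 -4.244 -0.045
vertex 1.472 -4.48 -0.541
vertex 2.014 -4.181 -0.067
endloop
endfacet
facet normal -0.086 0.883 -0.461
outer loop
vertex 1.303 -2.739 -1.447
vertex 1.846 -2.439 -0.973
vertex 1.856 -2.799 -1.665
endloop
endfacet
facet normal -0.369 -0.457 -0.809
outer loop
vertex 1.303 -2.739 -1.447
vertex 1.856 -2.799 -1.665
vertex 1.472 -4.48 -0.541
endloop
endfacet
facet normal -0.369 -0.457 -0.809
outer loop
vertex 1.472 -4.48 -0.541
vertex 1.856 -2.799 -1.665
vertex 2.024 -4.54 -0.759
endloop
endfacet
facet normal 0.086 -0.884 0.460
outer loop
vertex 1.472 -4.48 -0.541
vertex 2.024 -4.54 -0.759
vertex 2.014 -4.181 -0.067
endloop
endfacet
facet normal -0.085 0.883 -0.461
outer loop
vertex 1.856 -2.799 -1.665
vertex 1.846 -2.439 -0.973
vertex 2.402 -2.649 -1.478
endloop
endfacet
facet normal 0.393 -0.394 -0.831
outer loop
vertex 1.856 -2.799 -1.665
vertex 2.402 -2.649 -1.478
vertex 2.024 -4.54 -0.759
endloop
endfacet
facet normal 0.392 -0.394 -0.831
outer loop
vertex 2.024 -4.54 -0.759
vertex 2.402 -2.649 -1.478
vertex 2.571 -4.39 -0.572
endloop
endfacet
facet normal 0.085 -0.884 0.460
outer loop
vertex 2.024 -4.54 -0.759
vertex 2.571 -4.39 -0.572
vertex 2.014 -4.181 -0.067
endloop
endfacet
facet normal -0.085 0.884 -0.461
outer loop
vertex 2.402 -2.649 -1.478
vertex 1.846 -2.439 -0.973
vertex 2.623 -2.376 -0.995
endloop
endfacet
facet normal 0.925 -0.101 -0.366
outer loop
vertex 2.402 -2.649 -1.478
vertex 2.623 -2.376 -0.995
vertex 2.571 -4.39 -0.572
endloop
endfacet
facet normal 0.926 -0.101 -0.365
outer loop
vertex 2.571 -4.39 -0.572
vertex 2.623 -2.376 -0.995
vertex 2.791 -4.117 -0.089
endloop
endfacet
facet normal 0.086 -0.884 0.460
outer loop
vertex 2.571 -4.39 -0.572
vertex 2.791 -4.117 -0.089
vertex 2.014 -4.181 -0.067
endloop
endfacet
facet normal -0.085 0.884 -0.461
outer loop
vertex 2.623 -2.376 -0.995
vertex 1.846 -2.439 -0.973
vertex 2.388 -2.14 -0.499
endloop
endfacet
facet normal 0.915 0.252 0.314
outer loop
vertex 2.623 -2.376 -0.995
vertex 2.388 -2.14 -0.499
vertex 2.791 -4.117 -0.089
endloop
endfacet
facet normal 0.916 0.252 0.312
outer loop
vertex 2.791 -4.117 -0.089
vertex 2.388 -2.14 -0.499
vertex 2.557 -3.881 0.407
endloop
endfacet
facet normal 0.086 -0.883 0.461
outer loop
vertex 2.791 -4.117 -0.089
vertex 2.557 -3.881 0.407
vertex 2.014 -4.181 -0.067
endloop
endfacet

endsolid


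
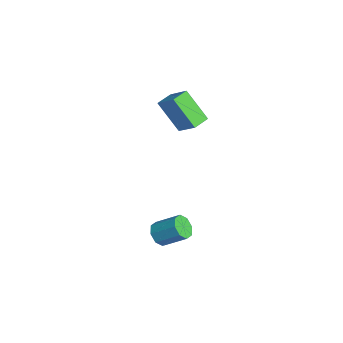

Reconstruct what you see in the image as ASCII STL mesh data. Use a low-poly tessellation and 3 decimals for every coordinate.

solid 
facet normal -0.512 -0.385 0.768
outer loop
vertex 0.016 -2.76 2.339
vertex -0.396 -2.055 2.418
vertex -0.856 -3.179 1.547
endloop
endfacet
facet normal 0.501 -0.860 -0.096
outer loop
vertex 0.016 -2.525 0.242
vertex 0.016 -2.76 2.339
vertex -0.856 -3.179 1.547
endloop
endfacet
facet normal -0.513 -0.385 0.767
outer loop
vertex -0.856 -3.179 1.547
vertex -0.396 -2.055 2.418
vertex -1.267 -2.474 1.626
endloop
endfacet
facet normal -0.697 -0.335 -0.634
outer loop
vertex -1.267 -2.474 1.626
vertex 0.016 -2.525 0.242
vertex -0.856 -3.179 1.547
endloop
endfacet
facet normal 0.697 0.336 0.634
outer loop
vertex 0.016 -2.76 2.339
vertex 0.476 -1.401 1.113
vertex -0.396 -2.055 2.418
endloop
endfacet
facet normal 0.501 -0.860 -0.096
outer loop
vertex 0.887 -2.106 1.034
vertex 0.016 -2.76 2.339
vertex 0.016 -2.525 0.242
endloop
endfacet
facet normal 0.697 0.335 0.633
outer loop
vertex 0.887 -2.106 1.034
vertex 0.476 -1.401 1.113
vertex 0.016 -2.76 2.339
endloop
endfacet
facet normal -0.501 0.860 0.096
outer loop
vertex -0.396 -2.055 2.418
vertex 0.476 -1.401 1.113
vertex -1.267 -2.474 1.626
endloop
endfacet
facet normal -0.697 -0.336 -0.634
outer loop
vertex -0.396 -1.82 0.321
vertex 0.016 -2.525 0.242
vertex -1.267 -2.474 1.626
endloop
endfacet
facet normal -0.501 0.860 0.097
outer loop
vertex -1.267 -2.474 1.626
vertex 0.476 -1.401 1.113
vertex -0.396 -1.82 0.321
endloop
endfacet
facet normal 0.512 0.385 -0.767
outer loop
vertex -0.396 -1.82 0.321
vertex 0.887 -2.106 1.034
vertex 0.016 -2.525 0.242
endloop
endfacet
facet normal 0.512 0.385 -0.768
outer loop
vertex 0.476 -1.401 1.113
vertex 0.887 -2.106 1.034
vertex -0.396 -1.82 0.321
endloop
endfacet
facet normal -0.450 -0.677 -0.582
outer loop
vertex 3.013 -4.208 -4.435
vertex 2.522 -4.193 -4.073
vertex 2.702 -3.887 -4.568
endloop
endfacet
facet normal 0.594 0.260 -0.761
outer loop
vertex 3.013 -4.208 -4.435
vertex 2.702 -3.887 -4.568
vertex 3.589 -3.341 -3.689
endloop
endfacet
facet normal 0.595 0.259 -0.761
outer loop
vertex 3.589 -3.341 -3.689
vertex 2.702 -3.887 -4.568
vertex 3.278 -3.02 -3.823
endloop
endfacet
facet normal 0.449 0.678 0.582
outer loop
vertex 3.589 -3.341 -3.689
vertex 3.278 -3.02 -3.823
vertex 3.098 -3.327 -3.327
endloop
endfacet
facet normal -0.450 -0.677 -0.582
outer loop
vertex 2.702 -3.887 -4.568
vertex 2.522 -4.193 -4.073
vertex 2.286 -3.745 -4.412
endloop
endfacet
facet normal -0.049 0.670 -0.741
outer loop
vertex 2.702 -3.887 -4.568
vertex 2.286 -3.745 -4.412
vertex 3.278 -3.02 -3.823
endloop
endfacet
facet normal -0.050 0.670 -0.740
outer loop
vertex 3.278 -3.02 -3.823
vertex 2.286 -3.745 -4.412
vertex 2.861 -2.878 -3.666
endloop
endfacet
facet normal 0.450 0.677 0.582
outer loop
vertex 3.278 -3.02 -3.823
vertex 2.861 -2.878 -3.666
vertex 3.098 -3.327 -3.327
endloop
endfacet
facet normal -0.449 -0.677 -0.583
outer loop
vertex 2.286 -3.745 -4.412
vertex 2.522 -4.193 -4.073
vertex 2.008 -3.866 -4.057
endloop
endfacet
facet normal -0.666 0.689 -0.287
outer loop
vertex 2.286 -3.745 -4.412
vertex 2.008 -3.866 -4.057
vertex 2.861 -2.878 -3.666
endloop
endfacet
facet normal -0.666 0.689 -0.287
outer loop
vertex 2.861 -2.878 -3.666
vertex 2.008 -3.866 -4.057
vertex 2.583 -2.999 -3.311
endloop
endfacet
facet normal 0.449 0.677 0.583
outer loop
vertex 2.861 -2.878 -3.666
vertex 2.583 -2.999 -3.311
vertex 3.098 -3.327 -3.327
endloop
endfacet
facet normal -0.449 -0.677 -0.583
outer loop
vertex 2.008 -3.866 -4.057
vertex 2.522 -4.193 -4.073
vertex 2.031 -4.179 -3.711
endloop
endfacet
facet normal -0.892 0.304 0.334
outer loop
vertex 2.008 -3.866 -4.057
vertex 2.031 -4.179 -3.711
vertex 2.583 -2.999 -3.311
endloop
endfacet
facet normal -0.892 0.303 0.336
outer loop
vertex 2.583 -2.999 -3.311
vertex 2.031 -4.179 -3.711
vertex 2.607 -3.312 -2.965
endloop
endfacet
facet normal 0.450 0.678 0.582
outer loop
vertex 2.583 -2.999 -3.311
vertex 2.607 -3.312 -2.965
vertex 3.098 -3.327 -3.327
endloop
endfacet
facet normal -0.449 -0.678 -0.582
outer loop
vertex 2.031 -4.179 -3.711
vertex 2.522 -4.193 -4.073
vertex 2.342 -4.5 -3.577
endloop
endfacet
facet normal -0.595 -0.259 0.761
outer loop
vertex 2.031 -4.179 -3.711
vertex 2.342 -4.5 -3.577
vertex 2.607 -3.312 -2.965
endloop
endfacet
facet normal -0.594 -0.260 0.761
outer loop
vertex 2.607 -3.312 -2.965
vertex 2.342 -4.5 -3.577
vertex 2.918 -3.633 -2.832
endloop
endfacet
facet normal 0.450 0.677 0.582
outer loop
vertex 2.607 -3.312 -2.965
vertex 2.918 -3.633 -2.832
vertex 3.098 -3.327 -3.327
endloop
endfacet
facet normal -0.450 -0.677 -0.582
outer loop
vertex 2.342 -4.5 -3.577
vertex 2.522 -4.193 -4.073
vertex 2.759 -4.642 -3.734
endloop
endfacet
facet normal 0.051 -0.670 0.741
outer loop
vertex 2.342 -4.5 -3.577
vertex 2.759 -4.642 -3.734
vertex 2.918 -3.633 -2.832
endloop
endfacet
facet normal 0.049 -0.670 0.741
outer loop
vertex 2.918 -3.633 -2.832
vertex 2.759 -4.642 -3.734
vertex 3.334 -3.775 -2.988
endloop
endfacet
facet normal 0.450 0.677 0.582
outer loop
vertex 2.918 -3.633 -2.832
vertex 3.334 -3.775 -2.988
vertex 3.098 -3.327 -3.327
endloop
endfacet
facet normal -0.449 -0.677 -0.583
outer loop
vertex 2.759 -4.642 -3.734
vertex 2.522 -4.193 -4.073
vertex 3.037 -4.521 -4.089
endloop
endfacet
facet normal 0.666 -0.689 0.287
outer loop
vertex 2.759 -4.642 -3.734
vertex 3.037 -4.521 -4.089
vertex 3.334 -3.775 -2.988
endloop
endfacet
facet normal 0.666 -0.689 0.287
outer loop
vertex 3.334 -3.775 -2.988
vertex 3.037 -4.521 -4.089
vertex 3.612 -3.654 -3.343
endloop
endfacet
facet normal 0.449 0.677 0.583
outer loop
vertex 3.334 -3.775 -2.988
vertex 3.612 -3.654 -3.343
vertex 3.098 -3.327 -3.327
endloop
endfacet
facet normal -0.450 -0.678 -0.582
outer loop
vertex 3.037 -4.521 -4.089
vertex 2.522 -4.193 -4.073
vertex 3.013 -4.208 -4.435
endloop
endfacet
facet normal 0.892 -0.303 -0.336
outer loop
vertex 3.037 -4.521 -4.089
vertex 3.013 -4.208 -4.435
vertex 3.612 -3.654 -3.343
endloop
endfacet
facet normal 0.892 -0.304 -0.335
outer loop
vertex 3.612 -3.654 -3.343
vertex 3.013 -4.208 -4.435
vertex 3.589 -3.341 -3.689
endloop
endfacet
facet normal 0.449 0.677 0.583
outer loop
vertex 3.612 -3.654 -3.343
vertex 3.589 -3.341 -3.689
vertex 3.098 -3.327 -3.327
endloop
endfacet

endsolid


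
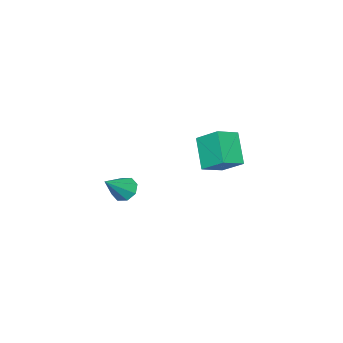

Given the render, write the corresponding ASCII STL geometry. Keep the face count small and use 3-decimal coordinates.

solid 
facet normal -0.778 0.048 -0.627
outer loop
vertex 0.64 -3.857 -1.091
vertex 0.296 -3.83 -0.662
vertex 0.566 -3.461 -0.969
endloop
endfacet
facet normal 0.857 0.291 -0.426
outer loop
vertex 0.64 -3.857 -1.091
vertex 0.566 -3.461 -0.969
vertex 1.244 -3.89 0.102
endloop
endfacet
facet normal -0.778 0.048 -0.626
outer loop
vertex 0.566 -3.461 -0.969
vertex 0.296 -3.83 -0.662
vertex 0.334 -3.281 -0.667
endloop
endfacet
facet normal 0.579 0.814 -0.040
outer loop
vertex 0.566 -3.461 -0.969
vertex 0.334 -3.281 -0.667
vertex 1.244 -3.89 0.102
endloop
endfacet
facet normal -0.777 0.048 -0.627
outer loop
vertex 0.334 -3.281 -0.667
vertex 0.296 -3.83 -0.662
vertex 0.08 -3.422 -0.363
endloop
endfacet
facet normal 0.138 0.849 0.509
outer loop
vertex 0.334 -3.281 -0.667
vertex 0.08 -3.422 -0.363
vertex 1.244 -3.89 0.102
endloop
endfacet
facet normal -0.777 0.049 -0.628
outer loop
vertex 0.08 -3.422 -0.363
vertex 0.296 -3.83 -0.662
vertex -0.048 -3.802 -0.234
endloop
endfacet
facet normal -0.209 0.377 0.902
outer loop
vertex 0.08 -3.422 -0.363
vertex -0.048 -3.802 -0.234
vertex 1.244 -3.89 0.102
endloop
endfacet
facet normal -0.777 0.048 -0.628
outer loop
vertex -0.048 -3.802 -0.234
vertex 0.296 -3.83 -0.662
vertex 0.026 -4.198 -0.356
endloop
endfacet
facet normal -0.259 -0.328 0.909
outer loop
vertex -0.048 -3.802 -0.234
vertex 0.026 -4.198 -0.356
vertex 1.244 -3.89 0.102
endloop
endfacet
facet normal -0.778 0.051 -0.626
outer loop
vertex 0.026 -4.198 -0.356
vertex 0.296 -3.83 -0.662
vertex 0.257 -4.379 -0.658
endloop
endfacet
facet normal 0.018 -0.851 0.524
outer loop
vertex 0.026 -4.198 -0.356
vertex 0.257 -4.379 -0.658
vertex 1.244 -3.89 0.102
endloop
endfacet
facet normal -0.777 0.051 -0.628
outer loop
vertex 0.257 -4.379 -0.658
vertex 0.296 -3.83 -0.662
vertex 0.512 -4.237 -0.962
endloop
endfacet
facet normal 0.461 -0.887 -0.028
outer loop
vertex 0.257 -4.379 -0.658
vertex 0.512 -4.237 -0.962
vertex 1.244 -3.89 0.102
endloop
endfacet
facet normal -0.778 0.049 -0.627
outer loop
vertex 0.512 -4.237 -0.962
vertex 0.296 -3.83 -0.662
vertex 0.64 -3.857 -1.091
endloop
endfacet
facet normal 0.807 -0.415 -0.420
outer loop
vertex 0.512 -4.237 -0.962
vertex 0.64 -3.857 -1.091
vertex 1.244 -3.89 0.102
endloop
endfacet
facet normal -0.414 -0.516 0.750
outer loop
vertex -3.743 -3.945 0.234
vertex -3.745 -2.964 0.908
vertex -4.644 -3.715 -0.105
endloop
endfacet
facet normal 0.002 -0.824 -0.566
outer loop
vertex -4.035 -2.956 -1.208
vertex -3.743 -3.945 0.234
vertex -4.644 -3.715 -0.105
endloop
endfacet
facet normal -0.415 -0.515 0.750
outer loop
vertex -4.644 -3.715 -0.105
vertex -3.745 -2.964 0.908
vertex -4.646 -2.733 0.568
endloop
endfacet
facet normal -0.910 0.233 -0.342
outer loop
vertex -4.646 -2.733 0.568
vertex -4.035 -2.956 -1.208
vertex -4.644 -3.715 -0.105
endloop
endfacet
facet normal 0.910 -0.233 0.342
outer loop
vertex -3.743 -3.945 0.234
vertex -3.136 -2.205 -0.195
vertex -3.745 -2.964 0.908
endloop
endfacet
facet normal 0.002 -0.824 -0.566
outer loop
vertex -3.134 -3.187 -0.868
vertex -3.743 -3.945 0.234
vertex -4.035 -2.956 -1.208
endloop
endfacet
facet normal 0.910 -0.233 0.343
outer loop
vertex -3.134 -3.187 -0.868
vertex -3.136 -2.205 -0.195
vertex -3.743 -3.945 0.234
endloop
endfacet
facet normal -0.002 0.824 0.566
outer loop
vertex -3.745 -2.964 0.908
vertex -3.136 -2.205 -0.195
vertex -4.646 -2.733 0.568
endloop
endfacet
facet normal -0.910 0.233 -0.342
outer loop
vertex -4.037 -1.975 -0.534
vertex -4.035 -2.956 -1.208
vertex -4.646 -2.733 0.568
endloop
endfacet
facet normal -0.002 0.825 0.566
outer loop
vertex -4.646 -2.733 0.568
vertex -3.136 -2.205 -0.195
vertex -4.037 -1.975 -0.534
endloop
endfacet
facet normal 0.415 0.516 -0.749
outer loop
vertex -4.037 -1.975 -0.534
vertex -3.134 -3.187 -0.868
vertex -4.035 -2.956 -1.208
endloop
endfacet
facet normal 0.414 0.515 -0.751
outer loop
vertex -3.136 -2.205 -0.195
vertex -3.134 -3.187 -0.868
vertex -4.037 -1.975 -0.534
endloop
endfacet

endsolid


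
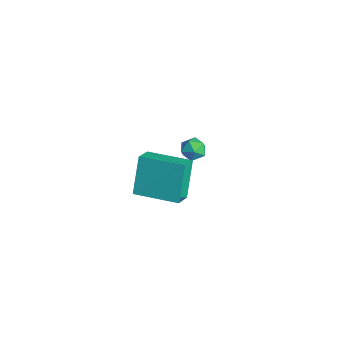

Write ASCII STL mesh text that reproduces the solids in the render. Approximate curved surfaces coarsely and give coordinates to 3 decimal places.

solid 
facet normal -0.741 -0.669 -0.060
outer loop
vertex 3.322 -2.358 3.216
vertex 2.652 -1.746 4.677
vertex 2.797 -1.731 2.712
endloop
endfacet
facet normal 0.390 -0.356 -0.849
outer loop
vertex 4.168 -0.494 2.823
vertex 3.322 -2.358 3.216
vertex 2.797 -1.731 2.712
endloop
endfacet
facet normal -0.741 -0.669 -0.060
outer loop
vertex 2.797 -1.731 2.712
vertex 2.652 -1.746 4.677
vertex 2.127 -1.119 4.174
endloop
endfacet
facet normal -0.547 0.653 -0.524
outer loop
vertex 2.127 -1.119 4.174
vertex 4.168 -0.494 2.823
vertex 2.797 -1.731 2.712
endloop
endfacet
facet normal 0.547 -0.653 0.524
outer loop
vertex 3.322 -2.358 3.216
vertex 4.023 -0.509 4.788
vertex 2.652 -1.746 4.677
endloop
endfacet
facet normal 0.389 -0.356 -0.850
outer loop
vertex 4.693 -1.121 3.326
vertex 3.322 -2.358 3.216
vertex 4.168 -0.494 2.823
endloop
endfacet
facet normal 0.547 -0.653 0.524
outer loop
vertex 4.693 -1.121 3.326
vertex 4.023 -0.509 4.788
vertex 3.322 -2.358 3.216
endloop
endfacet
facet normal -0.390 0.355 0.850
outer loop
vertex 2.652 -1.746 4.677
vertex 4.023 -0.509 4.788
vertex 2.127 -1.119 4.174
endloop
endfacet
facet normal -0.547 0.653 -0.524
outer loop
vertex 3.498 0.118 4.284
vertex 4.168 -0.494 2.823
vertex 2.127 -1.119 4.174
endloop
endfacet
facet normal -0.390 0.356 0.849
outer loop
vertex 2.127 -1.119 4.174
vertex 4.023 -0.509 4.788
vertex 3.498 0.118 4.284
endloop
endfacet
facet normal 0.741 0.669 0.060
outer loop
vertex 3.498 0.118 4.284
vertex 4.693 -1.121 3.326
vertex 4.168 -0.494 2.823
endloop
endfacet
facet normal 0.741 0.669 0.060
outer loop
vertex 4.023 -0.509 4.788
vertex 4.693 -1.121 3.326
vertex 3.498 0.118 4.284
endloop
endfacet
facet normal -0.985 0.166 0.055
outer loop
vertex -1.911 3.026 -1.472
vertex -1.964 2.568 -1.041
vertex -1.854 3.162 -0.859
endloop
endfacet
facet normal -0.635 0.765 -0.111
outer loop
vertex -1.911 3.026 -1.472
vertex -1.854 3.162 -0.859
vertex -1.463 3.426 -1.278
endloop
endfacet
facet normal -0.270 0.648 -0.713
outer loop
vertex -1.911 3.026 -1.472
vertex -1.463 3.426 -1.278
vertex -1.332 2.994 -1.72
endloop
endfacet
facet normal -0.395 -0.025 -0.918
outer loop
vertex -1.911 3.026 -1.472
vertex -1.332 2.994 -1.72
vertex -1.641 2.465 -1.573
endloop
endfacet
facet normal -0.836 -0.322 -0.445
outer loop
vertex -1.911 3.026 -1.472
vertex -1.641 2.465 -1.573
vertex -1.964 2.568 -1.041
endloop
endfacet
facet normal -0.165 0.897 0.411
outer loop
vertex -1.463 3.426 -1.278
vertex -1.854 3.162 -0.859
vertex -1.239 3.215 -0.727
endloop
endfacet
facet normal -0.731 -0.072 0.678
outer loop
vertex -1.854 3.162 -0.859
vertex -1.964 2.568 -1.041
vertex -1.548 2.686 -0.58
endloop
endfacet
facet normal -0.490 -0.862 -0.131
outer loop
vertex -1.964 2.568 -1.041
vertex -1.641 2.465 -1.573
vertex -1.417 2.254 -1.022
endloop
endfacet
facet normal 0.225 -0.381 -0.897
outer loop
vertex -1.641 2.465 -1.573
vertex -1.332 2.994 -1.72
vertex -1.026 2.518 -1.441
endloop
endfacet
facet normal 0.425 0.707 -0.565
outer loop
vertex -1.332 2.994 -1.72
vertex -1.463 3.426 -1.278
vertex -0.916 3.112 -1.259
endloop
endfacet
facet normal 0.395 0.025 0.918
outer loop
vertex -0.969 2.654 -0.828
vertex -1.239 3.215 -0.727
vertex -1.548 2.686 -0.58
endloop
endfacet
facet normal 0.270 -0.648 0.713
outer loop
vertex -0.969 2.654 -0.828
vertex -1.548 2.686 -0.58
vertex -1.417 2.254 -1.022
endloop
endfacet
facet normal 0.635 -0.765 0.111
outer loop
vertex -0.969 2.654 -0.828
vertex -1.417 2.254 -1.022
vertex -1.026 2.518 -1.441
endloop
endfacet
facet normal 0.985 -0.166 -0.055
outer loop
vertex -0.969 2.654 -0.828
vertex -1.026 2.518 -1.441
vertex -0.916 3.112 -1.259
endloop
endfacet
facet normal 0.836 0.322 0.445
outer loop
vertex -0.969 2.654 -0.828
vertex -0.916 3.112 -1.259
vertex -1.239 3.215 -0.727
endloop
endfacet
facet normal -0.225 0.381 0.897
outer loop
vertex -1.548 2.686 -0.58
vertex -1.239 3.215 -0.727
vertex -1.854 3.162 -0.859
endloop
endfacet
facet normal -0.425 -0.707 0.565
outer loop
vertex -1.417 2.254 -1.022
vertex -1.548 2.686 -0.58
vertex -1.964 2.568 -1.041
endloop
endfacet
facet normal 0.165 -0.897 -0.411
outer loop
vertex -1.026 2.518 -1.441
vertex -1.417 2.254 -1.022
vertex -1.641 2.465 -1.573
endloop
endfacet
facet normal 0.731 0.072 -0.678
outer loop
vertex -0.916 3.112 -1.259
vertex -1.026 2.518 -1.441
vertex -1.332 2.994 -1.72
endloop
endfacet
facet normal 0.490 0.862 0.131
outer loop
vertex -1.239 3.215 -0.727
vertex -0.916 3.112 -1.259
vertex -1.463 3.426 -1.278
endloop
endfacet

endsolid


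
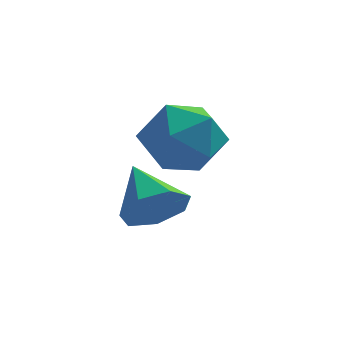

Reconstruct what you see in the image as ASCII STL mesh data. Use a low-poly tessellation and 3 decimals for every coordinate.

solid 
facet normal -0.065 0.990 0.122
outer loop
vertex 2.845 -1.93 -2.888
vertex 2.22 -2.033 -2.385
vertex 2.975 -2.019 -2.094
endloop
endfacet
facet normal 0.608 0.794 -0.011
outer loop
vertex 2.845 -1.93 -2.888
vertex 2.975 -2.019 -2.094
vertex 3.455 -2.394 -2.627
endloop
endfacet
facet normal 0.620 0.456 -0.638
outer loop
vertex 2.845 -1.93 -2.888
vertex 3.455 -2.394 -2.627
vertex 2.997 -2.639 -3.247
endloop
endfacet
facet normal -0.046 0.443 -0.895
outer loop
vertex 2.845 -1.93 -2.888
vertex 2.997 -2.639 -3.247
vertex 2.233 -2.416 -3.097
endloop
endfacet
facet normal -0.470 0.774 -0.425
outer loop
vertex 2.845 -1.93 -2.888
vertex 2.233 -2.416 -3.097
vertex 2.22 -2.033 -2.385
endloop
endfacet
facet normal 0.805 0.329 0.494
outer loop
vertex 3.455 -2.394 -2.627
vertex 2.975 -2.019 -2.094
vertex 3.207 -2.784 -1.963
endloop
endfacet
facet normal -0.285 0.646 0.708
outer loop
vertex 2.975 -2.019 -2.094
vertex 2.22 -2.033 -2.385
vertex 2.443 -2.561 -1.813
endloop
endfacet
facet normal -0.939 0.296 -0.177
outer loop
vertex 2.22 -2.033 -2.385
vertex 2.233 -2.416 -3.097
vertex 1.985 -2.806 -2.433
endloop
endfacet
facet normal -0.253 -0.237 -0.938
outer loop
vertex 2.233 -2.416 -3.097
vertex 2.997 -2.639 -3.247
vertex 2.465 -3.181 -2.966
endloop
endfacet
facet normal 0.824 -0.218 -0.523
outer loop
vertex 2.997 -2.639 -3.247
vertex 3.455 -2.394 -2.627
vertex 3.22 -3.167 -2.675
endloop
endfacet
facet normal 0.046 -0.443 0.895
outer loop
vertex 2.595 -3.27 -2.172
vertex 3.207 -2.784 -1.963
vertex 2.443 -2.561 -1.813
endloop
endfacet
facet normal -0.620 -0.456 0.638
outer loop
vertex 2.595 -3.27 -2.172
vertex 2.443 -2.561 -1.813
vertex 1.985 -2.806 -2.433
endloop
endfacet
facet normal -0.608 -0.794 0.011
outer loop
vertex 2.595 -3.27 -2.172
vertex 1.985 -2.806 -2.433
vertex 2.465 -3.181 -2.966
endloop
endfacet
facet normal 0.065 -0.990 -0.122
outer loop
vertex 2.595 -3.27 -2.172
vertex 2.465 -3.181 -2.966
vertex 3.22 -3.167 -2.675
endloop
endfacet
facet normal 0.470 -0.774 0.425
outer loop
vertex 2.595 -3.27 -2.172
vertex 3.22 -3.167 -2.675
vertex 3.207 -2.784 -1.963
endloop
endfacet
facet normal 0.253 0.237 0.938
outer loop
vertex 2.443 -2.561 -1.813
vertex 3.207 -2.784 -1.963
vertex 2.975 -2.019 -2.094
endloop
endfacet
facet normal -0.824 0.218 0.523
outer loop
vertex 1.985 -2.806 -2.433
vertex 2.443 -2.561 -1.813
vertex 2.22 -2.033 -2.385
endloop
endfacet
facet normal -0.805 -0.329 -0.494
outer loop
vertex 2.465 -3.181 -2.966
vertex 1.985 -2.806 -2.433
vertex 2.233 -2.416 -3.097
endloop
endfacet
facet normal 0.285 -0.646 -0.708
outer loop
vertex 3.22 -3.167 -2.675
vertex 2.465 -3.181 -2.966
vertex 2.997 -2.639 -3.247
endloop
endfacet
facet normal 0.939 -0.296 0.177
outer loop
vertex 3.207 -2.784 -1.963
vertex 3.22 -3.167 -2.675
vertex 3.455 -2.394 -2.627
endloop
endfacet
facet normal 0.444 -0.750 -0.490
outer loop
vertex 2.591 -3.191 -3.463
vertex 2.327 -2.996 -4.001
vertex 2.881 -2.83 -3.753
endloop
endfacet
facet normal 0.439 0.321 0.839
outer loop
vertex 2.591 -3.191 -3.463
vertex 2.881 -2.83 -3.753
vertex 1.833 -2.164 -3.459
endloop
endfacet
facet normal 0.444 -0.751 -0.489
outer loop
vertex 2.881 -2.83 -3.753
vertex 2.327 -2.996 -4.001
vertex 2.755 -2.594 -4.23
endloop
endfacet
facet normal 0.568 0.788 0.240
outer loop
vertex 2.881 -2.83 -3.753
vertex 2.755 -2.594 -4.23
vertex 1.833 -2.164 -3.459
endloop
endfacet
facet normal 0.444 -0.751 -0.489
outer loop
vertex 2.755 -2.594 -4.23
vertex 2.327 -2.996 -4.001
vertex 2.306 -2.661 -4.535
endloop
endfacet
facet normal 0.117 0.920 -0.374
outer loop
vertex 2.755 -2.594 -4.23
vertex 2.306 -2.661 -4.535
vertex 1.833 -2.164 -3.459
endloop
endfacet
facet normal 0.445 -0.751 -0.488
outer loop
vertex 2.306 -2.661 -4.535
vertex 2.327 -2.996 -4.001
vertex 1.873 -2.981 -4.438
endloop
endfacet
facet normal -0.576 0.616 -0.538
outer loop
vertex 2.306 -2.661 -4.535
vertex 1.873 -2.981 -4.438
vertex 1.833 -2.164 -3.459
endloop
endfacet
facet normal 0.446 -0.750 -0.489
outer loop
vertex 1.873 -2.981 -4.438
vertex 2.327 -2.996 -4.001
vertex 1.782 -3.312 -4.013
endloop
endfacet
facet normal -0.986 0.106 -0.129
outer loop
vertex 1.873 -2.981 -4.438
vertex 1.782 -3.312 -4.013
vertex 1.833 -2.164 -3.459
endloop
endfacet
facet normal 0.445 -0.750 -0.490
outer loop
vertex 1.782 -3.312 -4.013
vertex 2.327 -2.996 -4.001
vertex 2.101 -3.406 -3.579
endloop
endfacet
facet normal -0.808 -0.227 0.544
outer loop
vertex 1.782 -3.312 -4.013
vertex 2.101 -3.406 -3.579
vertex 1.833 -2.164 -3.459
endloop
endfacet
facet normal 0.445 -0.750 -0.490
outer loop
vertex 2.101 -3.406 -3.579
vertex 2.327 -2.996 -4.001
vertex 2.591 -3.191 -3.463
endloop
endfacet
facet normal -0.173 -0.132 0.976
outer loop
vertex 2.101 -3.406 -3.579
vertex 2.591 -3.191 -3.463
vertex 1.833 -2.164 -3.459
endloop
endfacet

endsolid


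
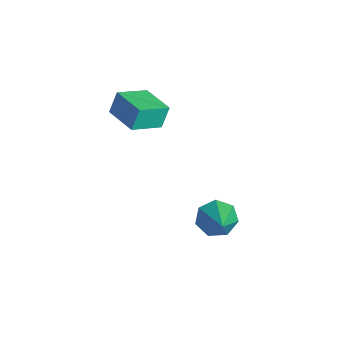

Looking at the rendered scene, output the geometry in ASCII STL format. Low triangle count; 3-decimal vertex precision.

solid 
facet normal -0.812 0.147 -0.565
outer loop
vertex 1.329 3.74 -4.156
vertex 0.773 3.434 -3.436
vertex 1.067 4.327 -3.627
endloop
endfacet
facet normal 0.762 0.587 -0.273
outer loop
vertex 1.329 3.74 -4.156
vertex 1.067 4.327 -3.627
vertex 2.487 3.126 -2.244
endloop
endfacet
facet normal -0.812 0.146 -0.565
outer loop
vertex 1.067 4.327 -3.627
vertex 0.773 3.434 -3.436
vertex 0.583 4.242 -2.954
endloop
endfacet
facet normal 0.364 0.855 0.369
outer loop
vertex 1.067 4.327 -3.627
vertex 0.583 4.242 -2.954
vertex 2.487 3.126 -2.244
endloop
endfacet
facet normal -0.812 0.146 -0.565
outer loop
vertex 0.583 4.242 -2.954
vertex 0.773 3.434 -3.436
vertex 0.243 3.548 -2.644
endloop
endfacet
facet normal -0.077 0.438 0.896
outer loop
vertex 0.583 4.242 -2.954
vertex 0.243 3.548 -2.644
vertex 2.487 3.126 -2.244
endloop
endfacet
facet normal -0.813 0.145 -0.565
outer loop
vertex 0.243 3.548 -2.644
vertex 0.773 3.434 -3.436
vertex 0.302 2.768 -2.929
endloop
endfacet
facet normal -0.228 -0.349 0.909
outer loop
vertex 0.243 3.548 -2.644
vertex 0.302 2.768 -2.929
vertex 2.487 3.126 -2.244
endloop
endfacet
facet normal -0.813 0.145 -0.564
outer loop
vertex 0.302 2.768 -2.929
vertex 0.773 3.434 -3.436
vertex 0.715 2.489 -3.596
endloop
endfacet
facet normal 0.025 -0.917 0.399
outer loop
vertex 0.302 2.768 -2.929
vertex 0.715 2.489 -3.596
vertex 2.487 3.126 -2.244
endloop
endfacet
facet normal -0.813 0.145 -0.564
outer loop
vertex 0.715 2.489 -3.596
vertex 0.773 3.434 -3.436
vertex 1.172 2.921 -4.143
endloop
endfacet
facet normal 0.491 -0.835 -0.250
outer loop
vertex 0.715 2.489 -3.596
vertex 1.172 2.921 -4.143
vertex 2.487 3.126 -2.244
endloop
endfacet
facet normal -0.812 0.147 -0.565
outer loop
vertex 1.172 2.921 -4.143
vertex 0.773 3.434 -3.436
vertex 1.329 3.74 -4.156
endloop
endfacet
facet normal 0.819 -0.166 -0.549
outer loop
vertex 1.172 2.921 -4.143
vertex 1.329 3.74 -4.156
vertex 2.487 3.126 -2.244
endloop
endfacet
facet normal -0.950 -0.312 -0.026
outer loop
vertex -4.265 0.464 1.714
vertex -4.735 1.949 1.083
vertex -4.098 0.049 0.611
endloop
endfacet
facet normal 0.279 -0.884 0.375
outer loop
vertex -2.445 0.591 0.657
vertex -4.265 0.464 1.714
vertex -4.098 0.049 0.611
endloop
endfacet
facet normal -0.950 -0.312 -0.026
outer loop
vertex -4.098 0.049 0.611
vertex -4.735 1.949 1.083
vertex -4.568 1.533 -0.019
endloop
endfacet
facet normal 0.140 -0.349 -0.927
outer loop
vertex -4.568 1.533 -0.019
vertex -2.445 0.591 0.657
vertex -4.098 0.049 0.611
endloop
endfacet
facet normal -0.140 0.349 0.926
outer loop
vertex -4.265 0.464 1.714
vertex -3.082 2.491 1.129
vertex -4.735 1.949 1.083
endloop
endfacet
facet normal 0.280 -0.883 0.376
outer loop
vertex -2.612 1.007 1.759
vertex -4.265 0.464 1.714
vertex -2.445 0.591 0.657
endloop
endfacet
facet normal -0.140 0.349 0.927
outer loop
vertex -2.612 1.007 1.759
vertex -3.082 2.491 1.129
vertex -4.265 0.464 1.714
endloop
endfacet
facet normal -0.279 0.884 -0.376
outer loop
vertex -4.735 1.949 1.083
vertex -3.082 2.491 1.129
vertex -4.568 1.533 -0.019
endloop
endfacet
facet normal 0.140 -0.349 -0.926
outer loop
vertex -2.915 2.076 0.026
vertex -2.445 0.591 0.657
vertex -4.568 1.533 -0.019
endloop
endfacet
facet normal -0.280 0.884 -0.375
outer loop
vertex -4.568 1.533 -0.019
vertex -3.082 2.491 1.129
vertex -2.915 2.076 0.026
endloop
endfacet
facet normal 0.950 0.312 0.026
outer loop
vertex -2.915 2.076 0.026
vertex -2.612 1.007 1.759
vertex -2.445 0.591 0.657
endloop
endfacet
facet normal 0.950 0.312 0.026
outer loop
vertex -3.082 2.491 1.129
vertex -2.612 1.007 1.759
vertex -2.915 2.076 0.026
endloop
endfacet

endsolid
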